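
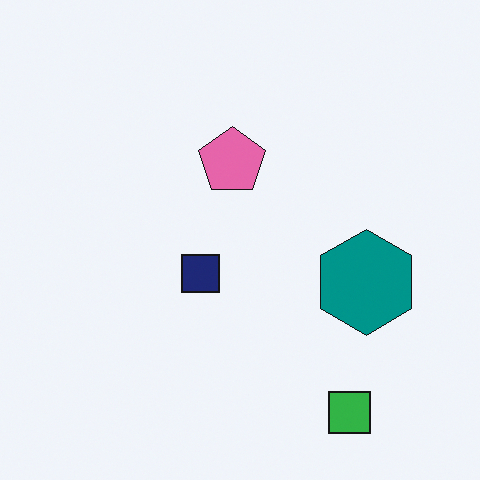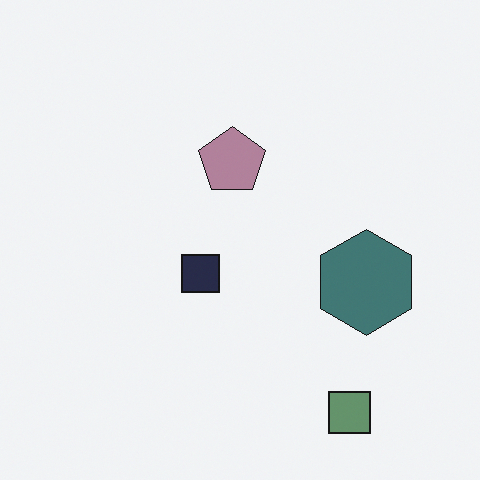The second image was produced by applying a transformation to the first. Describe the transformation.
It was heavily desaturated.

All colors are more muted and greyish — a global saturation change.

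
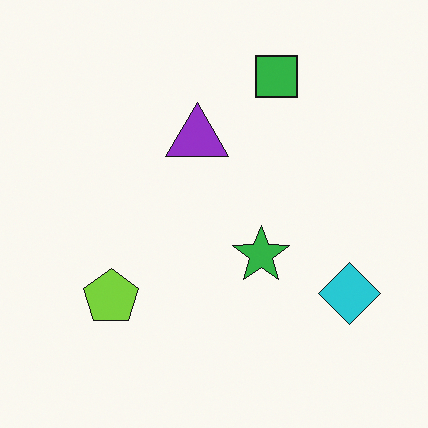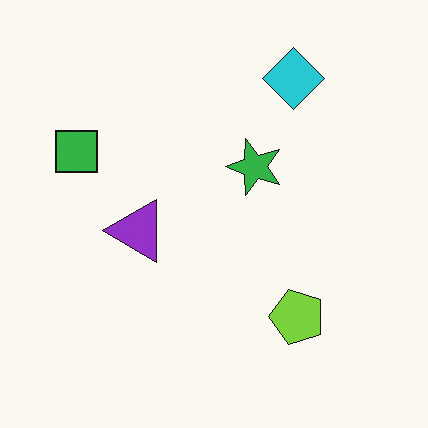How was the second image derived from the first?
It was rotated 90° counter-clockwise.

The cyan diamond sits in the bottom-right of the first image and the top-right of the second — consistent with a whole-image 90° counter-clockwise rotation.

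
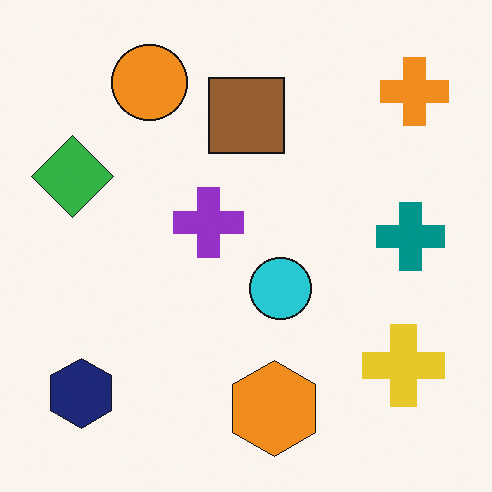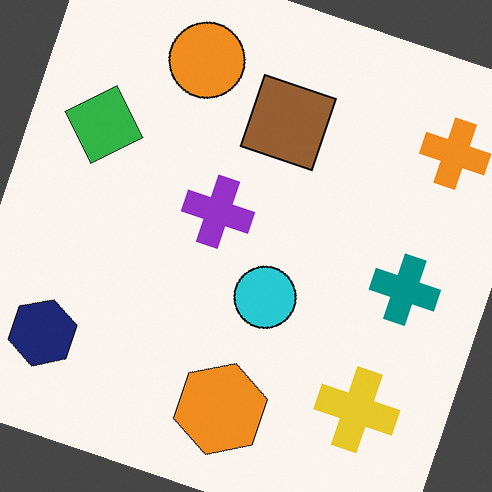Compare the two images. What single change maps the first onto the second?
It was rotated clockwise by a moderate amount.

Every shape is tilted by the same angle and the image corners show triangular fill wedges — a whole-image rotation by a non-right angle.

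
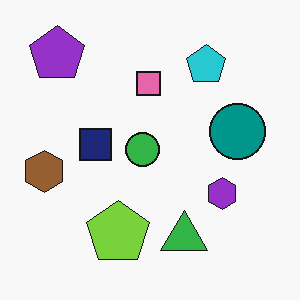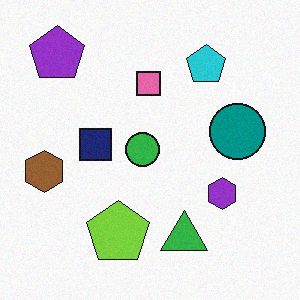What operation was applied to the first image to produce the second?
Degraded with subtle gaussian noise.

Random speckle covers the whole image, including the flat background.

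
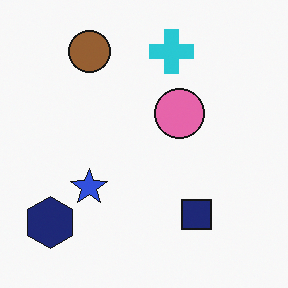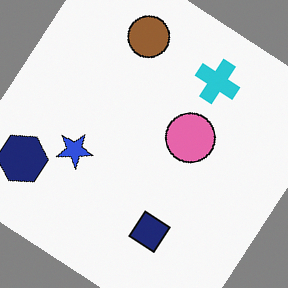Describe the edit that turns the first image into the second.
It was rotated clockwise by a large amount — several tens of degrees.

Every shape is tilted by the same angle and the image corners show triangular fill wedges — a whole-image rotation by a non-right angle.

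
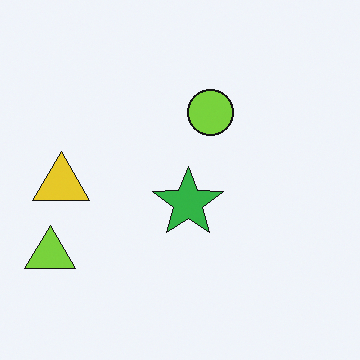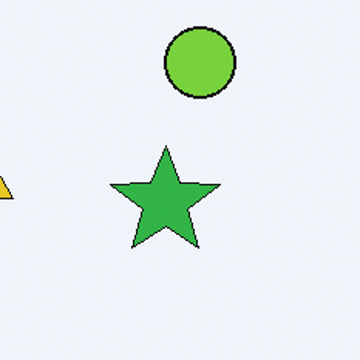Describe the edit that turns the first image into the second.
The second image is the first cropped to a modestly smaller region and rescaled.

The visible shapes are larger and the field of view is narrower; shapes near the original edges may be partly or wholly outside the frame — a crop-and-rescale.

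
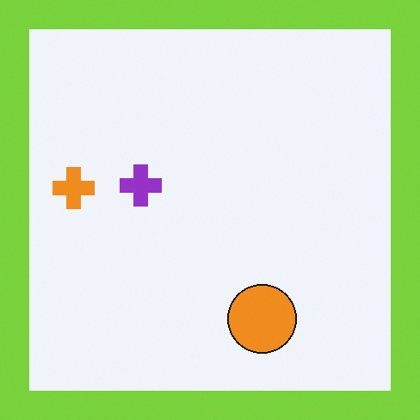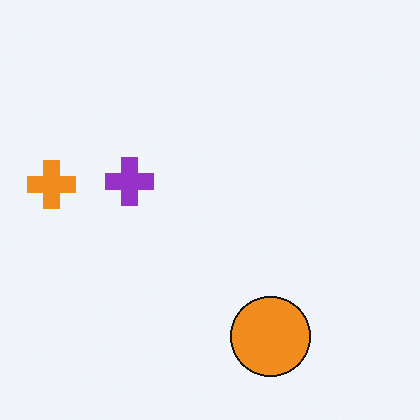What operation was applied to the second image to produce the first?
The first image is the second framed with a lime border.

A solid lime frame runs around the edge of the first image, with the content slightly shrunk inside it.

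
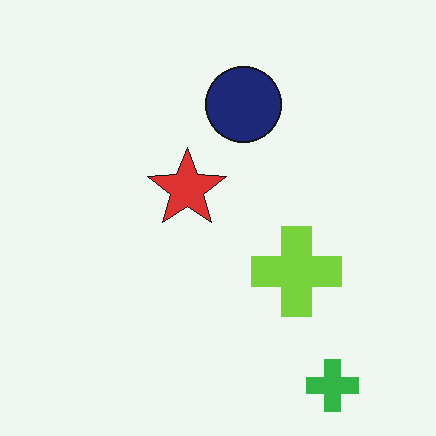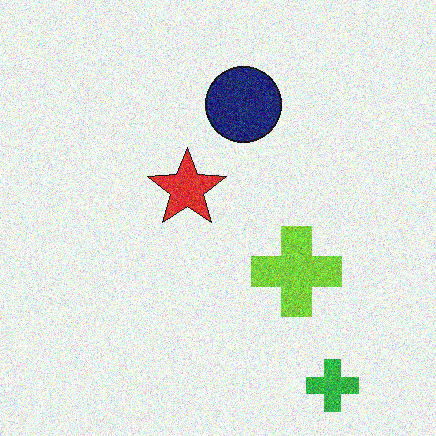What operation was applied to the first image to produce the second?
The transformation is: degraded with visible gaussian noise.

Random speckle covers the whole image, including the flat background.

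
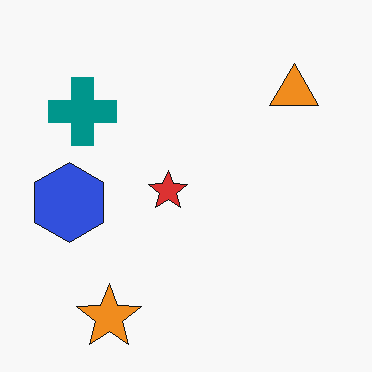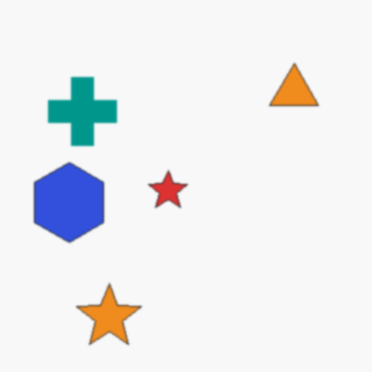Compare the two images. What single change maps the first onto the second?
The second image is the first slightly softened.

Shape edges and outlines are uniformly softened across the whole image.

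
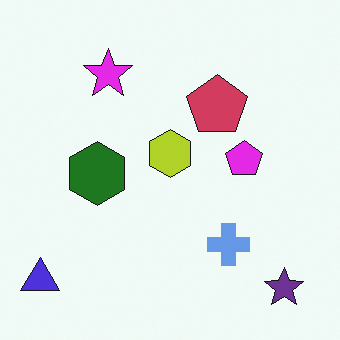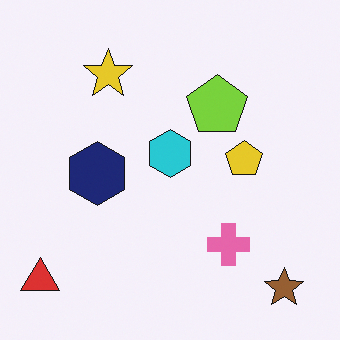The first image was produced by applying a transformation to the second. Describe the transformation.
Hue-shifted by a large amount.

Every shape's color has rotated by the same amount around the hue wheel — a uniform hue shift.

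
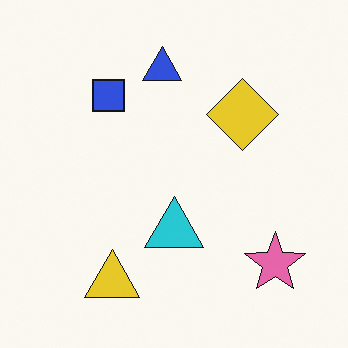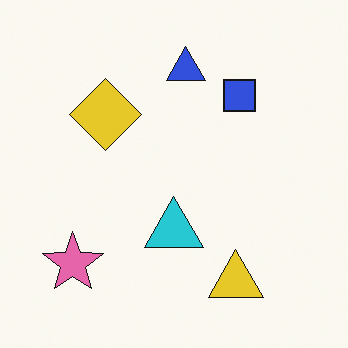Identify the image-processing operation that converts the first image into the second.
The image was flipped horizontally (left ↔ right).

The pink star is in the bottom-right of the first image and the bottom-left of the second — shapes on opposite sides of the vertical midline have swapped in a mirror flip.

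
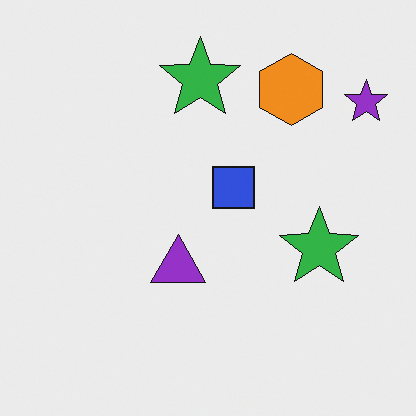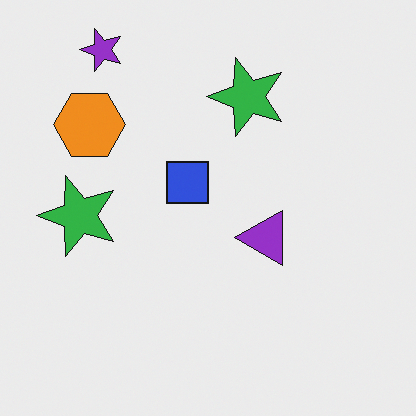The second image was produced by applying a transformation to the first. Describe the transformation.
The image was rotated 90° counter-clockwise.

The purple star sits in the top-right of the first image and the top-left of the second — consistent with a whole-image 90° counter-clockwise rotation.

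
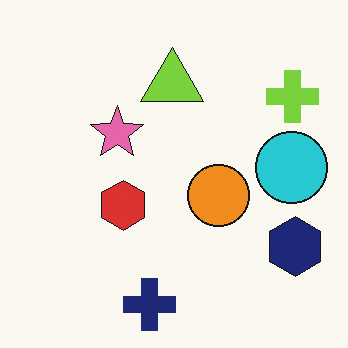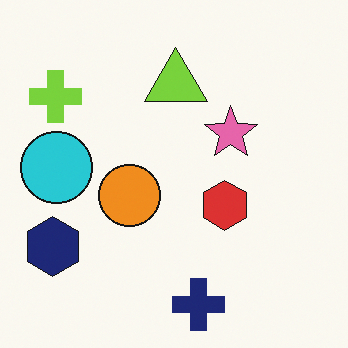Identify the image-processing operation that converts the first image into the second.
The image was flipped horizontally (left ↔ right).

The navy hexagon is in the bottom-right of the first image and the bottom-left of the second — shapes on opposite sides of the vertical midline have swapped in a mirror flip.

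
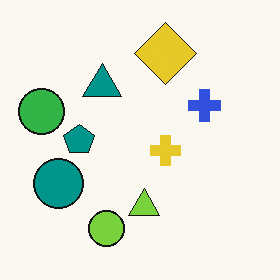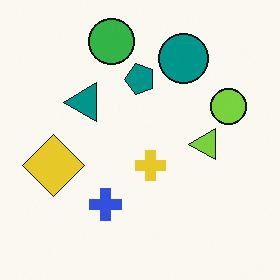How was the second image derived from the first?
The image was transposed (reflected across the top-left ↔ bottom-right diagonal).

Shapes have swapped their row and column positions — what was in the top-right is now in the bottom-left — a diagonal reflection.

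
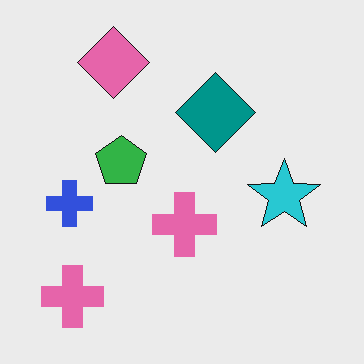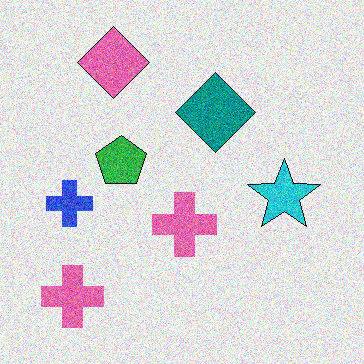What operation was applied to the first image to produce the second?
The image was degraded with visible gaussian noise.

Random speckle covers the whole image, including the flat background.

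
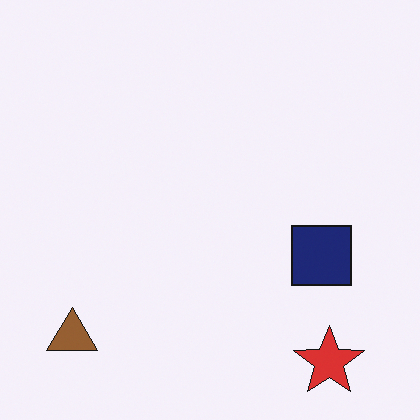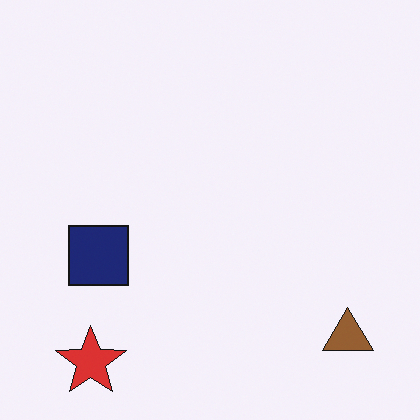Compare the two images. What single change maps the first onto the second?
The image was flipped horizontally (left ↔ right).

The brown triangle is in the bottom-left of the first image and the bottom-right of the second — shapes on opposite sides of the vertical midline have swapped in a mirror flip.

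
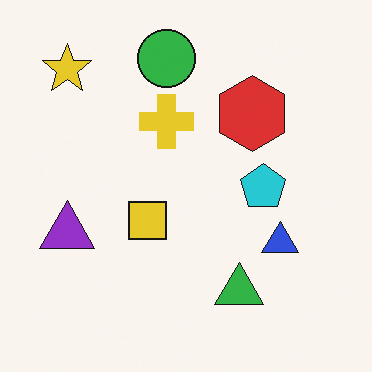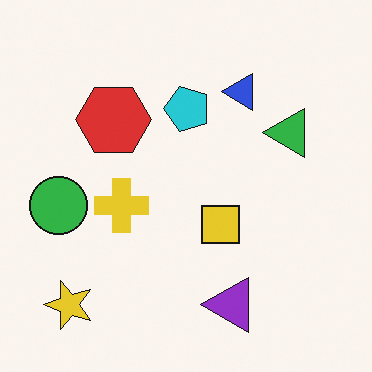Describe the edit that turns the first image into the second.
This is the original image rotated 90° counter-clockwise.

The yellow star sits in the top-left of the first image and the bottom-left of the second — consistent with a whole-image 90° counter-clockwise rotation.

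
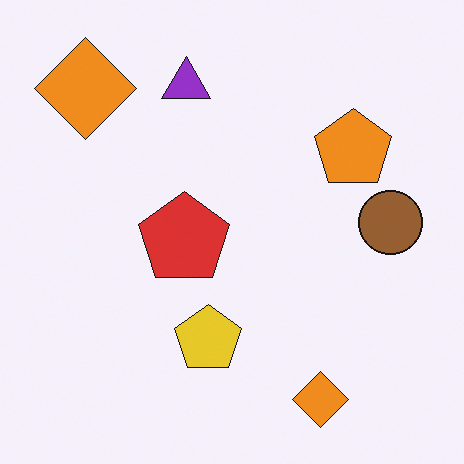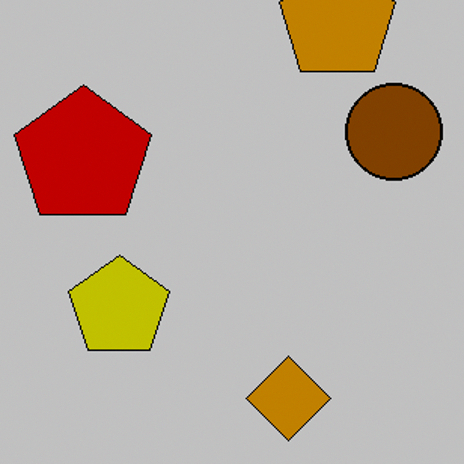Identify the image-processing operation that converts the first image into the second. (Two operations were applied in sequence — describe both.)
It was aggressively posterized, then cropped to a modestly smaller region and rescaled.

Each flat color has snapped to a coarser quantized level — most visibly, the near-white background has dropped to a flat grey. The visible shapes are larger and the field of view is narrower; shapes near the original edges may be partly or wholly outside the frame — a crop-and-rescale.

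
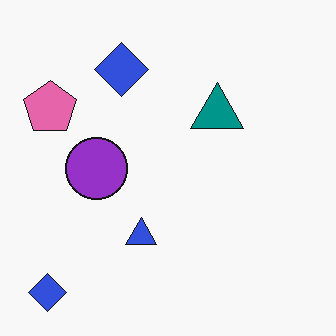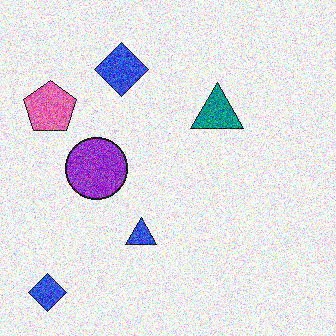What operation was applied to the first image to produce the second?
Degraded with heavy additive noise.

Random speckle covers the whole image, including the flat background.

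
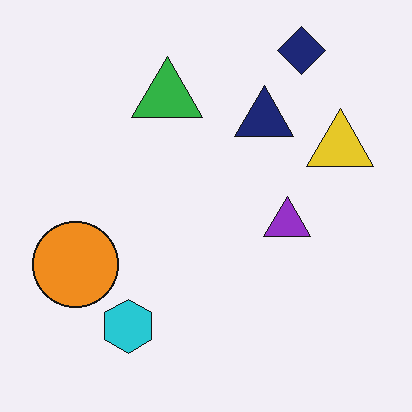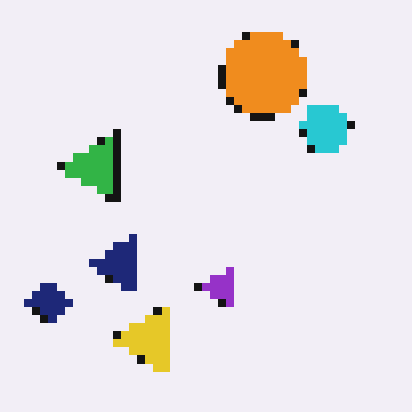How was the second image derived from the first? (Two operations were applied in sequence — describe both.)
The image was pixelated into visible square blocks, then transposed (reflected across the top-left ↔ bottom-right diagonal).

Shapes are reduced to large square blocks; fine edges and outlines are lost — a downscale-then-upscale (mosaic) effect. Shapes have swapped their row and column positions — what was in the top-right is now in the bottom-left — a diagonal reflection.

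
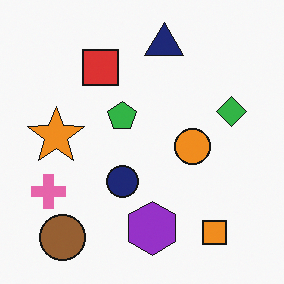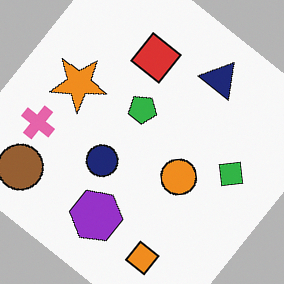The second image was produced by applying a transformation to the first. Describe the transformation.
The transformation is: rotated clockwise by a large amount — several tens of degrees.

Every shape is tilted by the same angle and the image corners show triangular fill wedges — a whole-image rotation by a non-right angle.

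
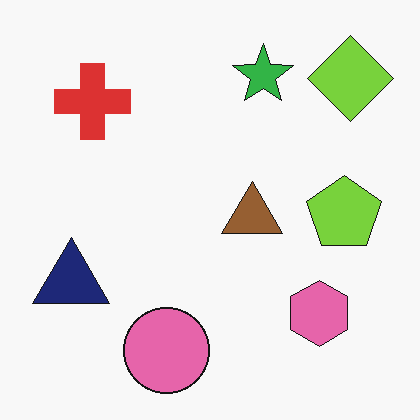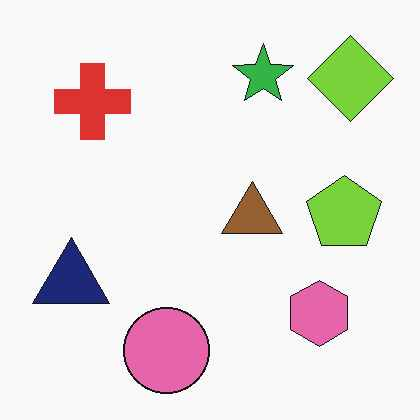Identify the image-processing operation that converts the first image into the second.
It was given moderate JPEG compression.

Blocky 8×8 compression artifacts appear around shape edges and the flat background shows ringing — characteristic JPEG degradation.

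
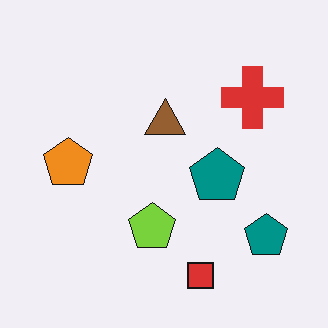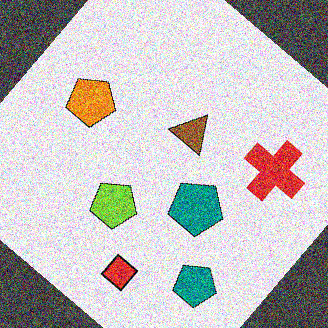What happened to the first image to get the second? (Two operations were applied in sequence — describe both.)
This is the original image rotated clockwise by a large amount — several tens of degrees, then degraded with a thick layer of grain.

Every shape is tilted by the same angle and the image corners show triangular fill wedges — a whole-image rotation by a non-right angle. Random speckle covers the whole image, including the flat background.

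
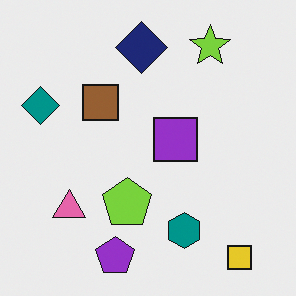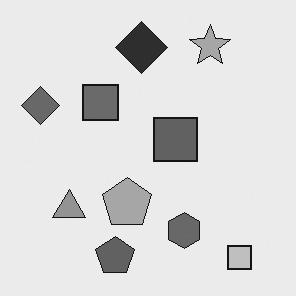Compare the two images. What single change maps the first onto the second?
Converted to grayscale.

All color is removed — every shape is now a shade of grey.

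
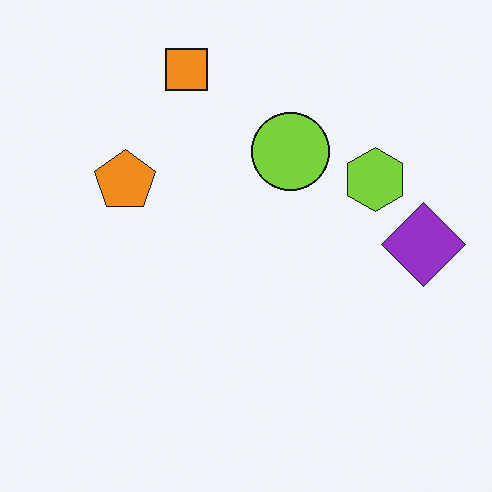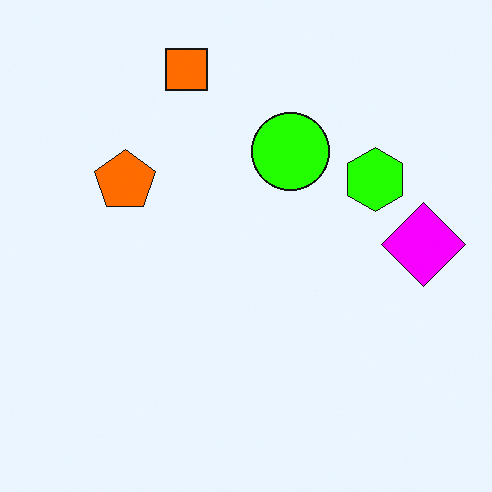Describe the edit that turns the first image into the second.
The second image is the first heavily oversaturated.

All colors are more vivid — a global saturation change.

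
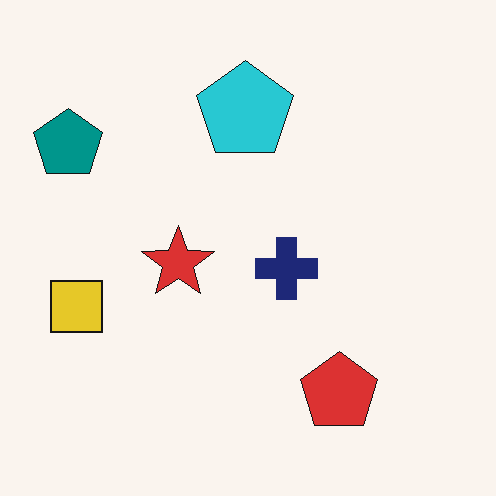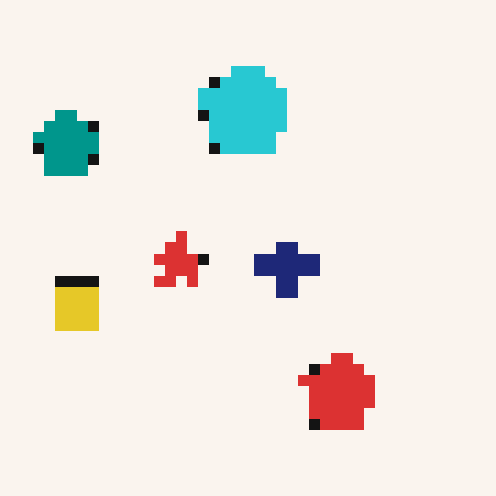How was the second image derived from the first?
Coarsely pixelated.

Shapes are reduced to large square blocks; fine edges and outlines are lost — a downscale-then-upscale (mosaic) effect.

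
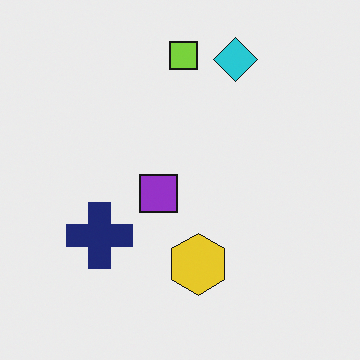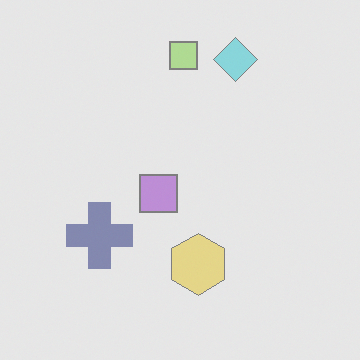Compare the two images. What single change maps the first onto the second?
This is the original image given much lower contrast.

Tones are pushed toward mid-grey across the whole image — a global contrast change.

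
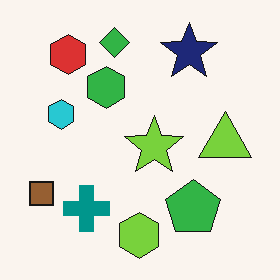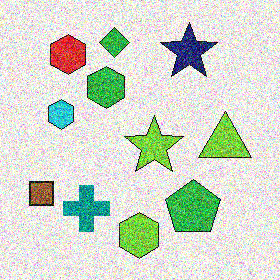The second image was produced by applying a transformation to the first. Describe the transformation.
This is the original image degraded with a thick layer of grain.

Random speckle covers the whole image, including the flat background.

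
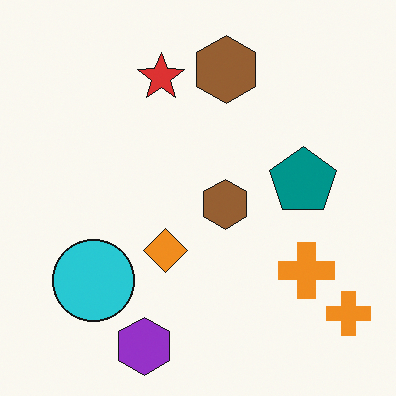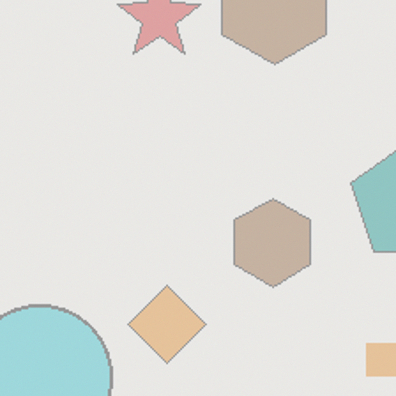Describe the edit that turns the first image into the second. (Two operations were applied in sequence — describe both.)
The second image is the first cropped tightly and scaled back up, then washed out (contrast reduced).

The visible shapes are larger and the field of view is narrower; shapes near the original edges may be partly or wholly outside the frame — a crop-and-rescale. Tones are pushed toward mid-grey across the whole image — a global contrast change.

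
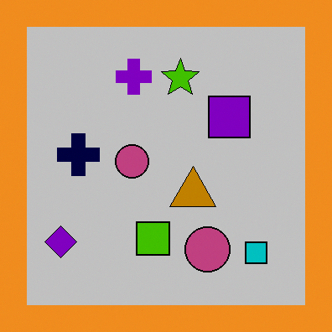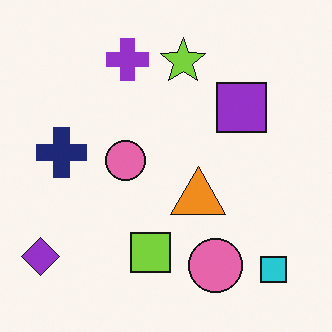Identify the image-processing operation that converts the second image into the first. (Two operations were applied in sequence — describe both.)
The image was heavily posterized to just a handful of flat colors, then framed with a orange border.

Each flat color has snapped to a coarser quantized level — most visibly, the near-white background has dropped to a flat grey. A solid orange frame runs around the edge of the first image, with the content slightly shrunk inside it.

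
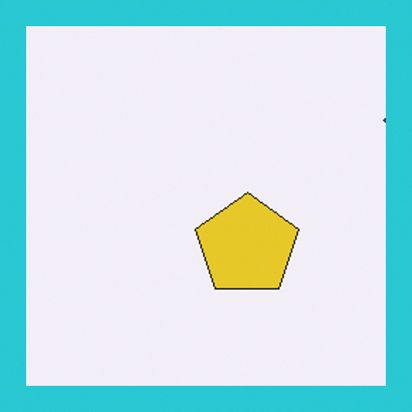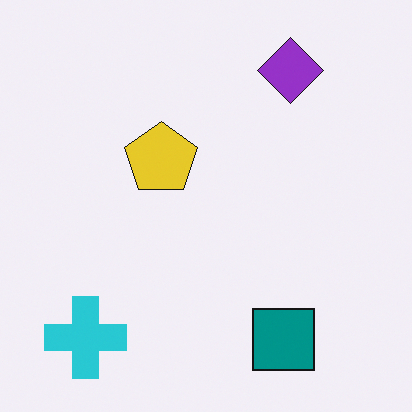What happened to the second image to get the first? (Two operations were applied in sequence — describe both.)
This is the original image cropped to a noticeably smaller region and rescaled, then framed with a cyan border.

The visible shapes are larger and the field of view is narrower; shapes near the original edges may be partly or wholly outside the frame — a crop-and-rescale. A solid cyan frame runs around the edge of the first image, with the content slightly shrunk inside it.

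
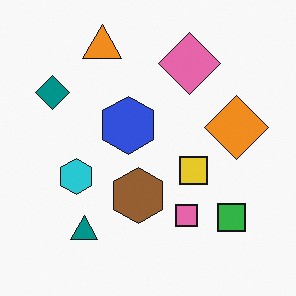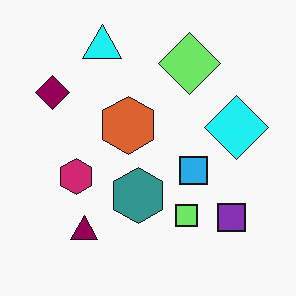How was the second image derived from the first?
This is the original image hue-shifted by a moderate amount.

Every shape's color has rotated by the same amount around the hue wheel — a uniform hue shift.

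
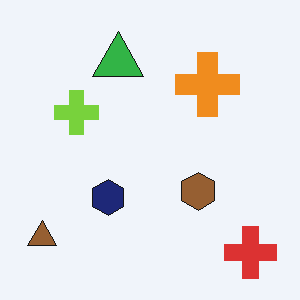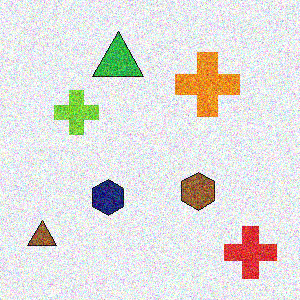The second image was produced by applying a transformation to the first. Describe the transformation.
The image was degraded with a thick layer of grain.

Random speckle covers the whole image, including the flat background.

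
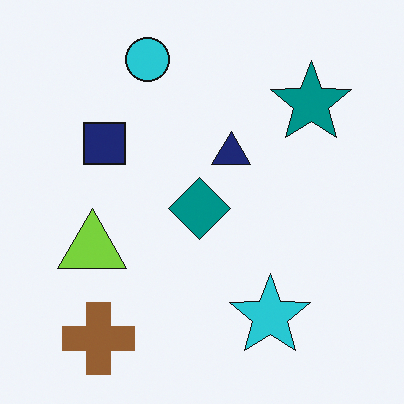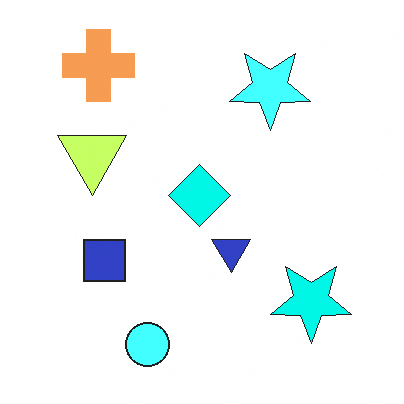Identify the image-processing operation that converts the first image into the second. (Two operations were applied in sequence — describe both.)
Brightened a lot, then flipped vertically (top ↔ bottom).

Every pixel — background and shapes alike — is uniformly brightened. The cyan circle is in the top of the first image and the bottom of the second — shapes on opposite sides of the horizontal midline have swapped in a mirror flip.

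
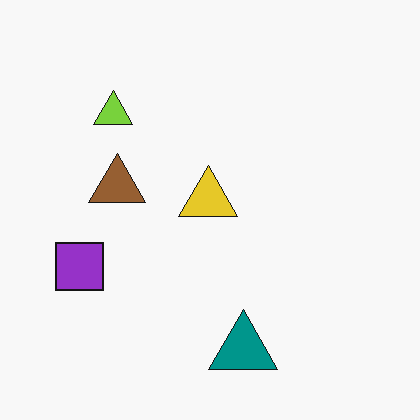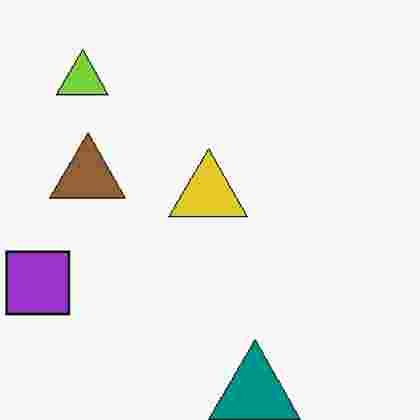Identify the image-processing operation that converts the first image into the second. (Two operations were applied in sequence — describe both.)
It was cropped to a modestly smaller region and rescaled, then degraded with heavy JPEG compression.

The visible shapes are larger and the field of view is narrower; shapes near the original edges may be partly or wholly outside the frame — a crop-and-rescale. Blocky 8×8 compression artifacts appear around shape edges and the flat background shows ringing — characteristic JPEG degradation.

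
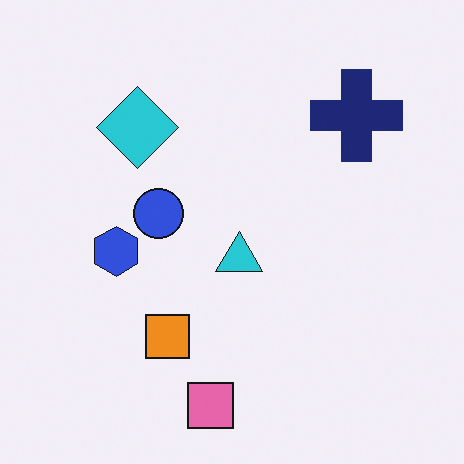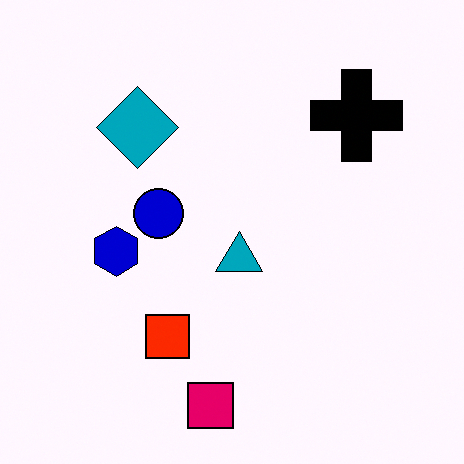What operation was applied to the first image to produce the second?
It was boosted in contrast.

Tones are pushed away from mid-grey across the whole image — a global contrast change.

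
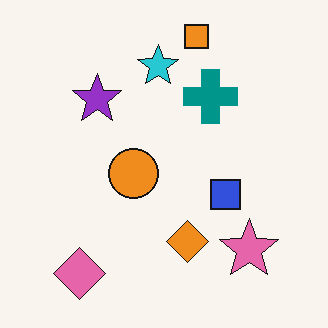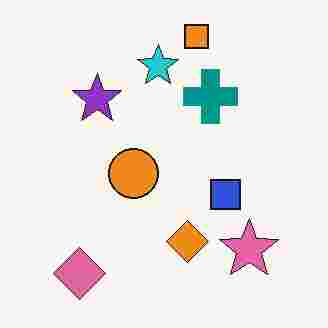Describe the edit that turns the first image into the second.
It was degraded with heavy JPEG compression.

Blocky 8×8 compression artifacts appear around shape edges and the flat background shows ringing — characteristic JPEG degradation.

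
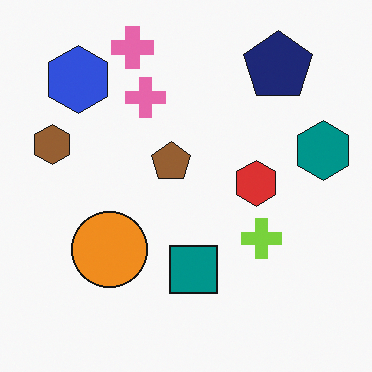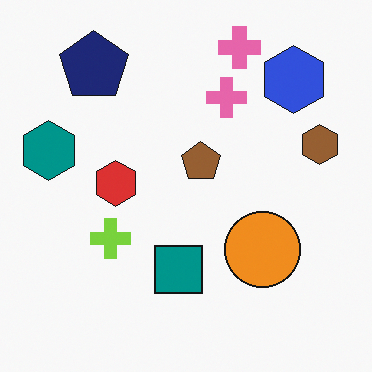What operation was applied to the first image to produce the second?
Flipped horizontally (left ↔ right).

The teal hexagon is in the right of the first image and the left of the second — shapes on opposite sides of the vertical midline have swapped in a mirror flip.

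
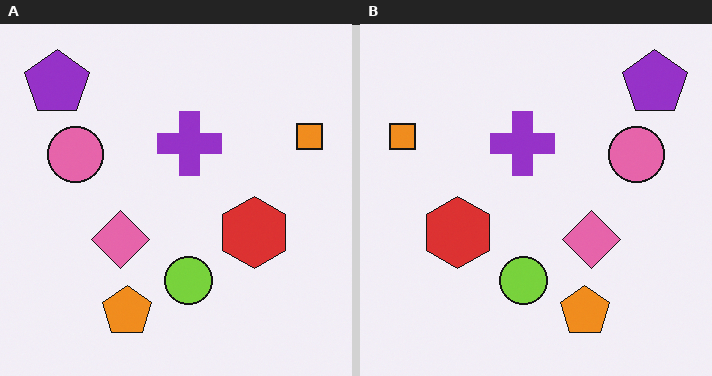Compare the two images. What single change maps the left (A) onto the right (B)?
The transformation is: flipped horizontally (left ↔ right).

The orange square is in the top-right of the left (A) image and the top-left of the right (B) — shapes on opposite sides of the vertical midline have swapped in a mirror flip.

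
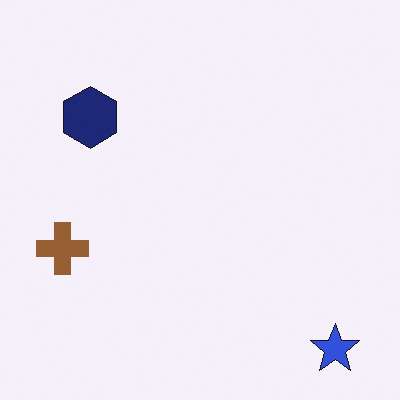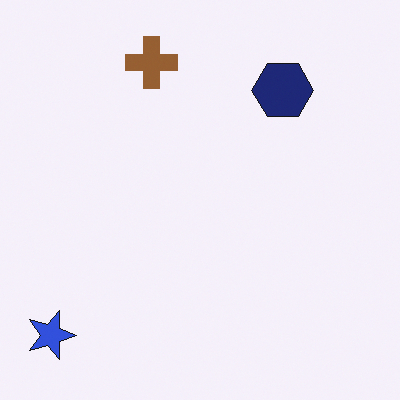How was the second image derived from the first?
The second image is the first rotated 90° clockwise.

The blue star sits in the bottom-right of the first image and the bottom-left of the second — consistent with a whole-image 90° clockwise rotation.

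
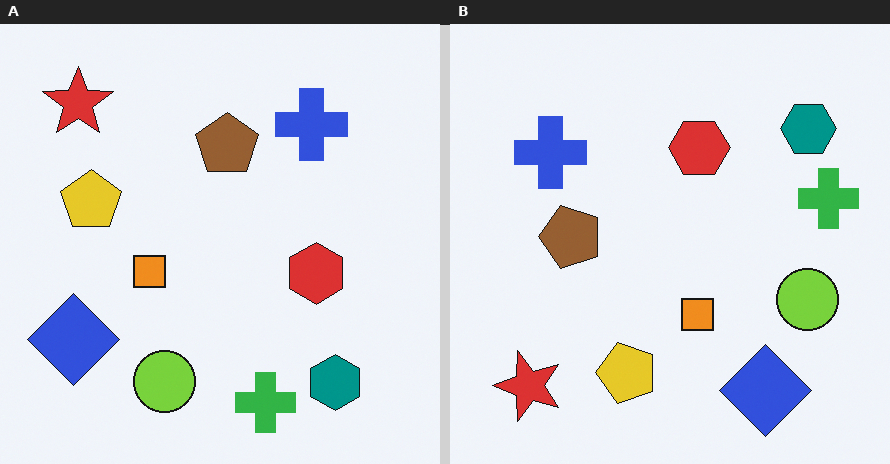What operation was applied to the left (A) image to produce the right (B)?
Rotated 90° counter-clockwise.

The red star sits in the top-left of the left (A) image and the bottom-left of the right (B) — consistent with a whole-image 90° counter-clockwise rotation.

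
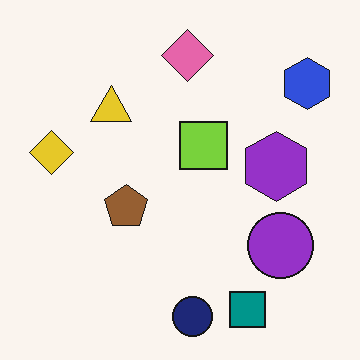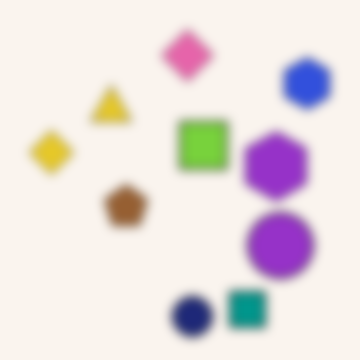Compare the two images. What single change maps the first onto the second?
It was heavily blurred.

Shape edges and outlines are uniformly softened across the whole image.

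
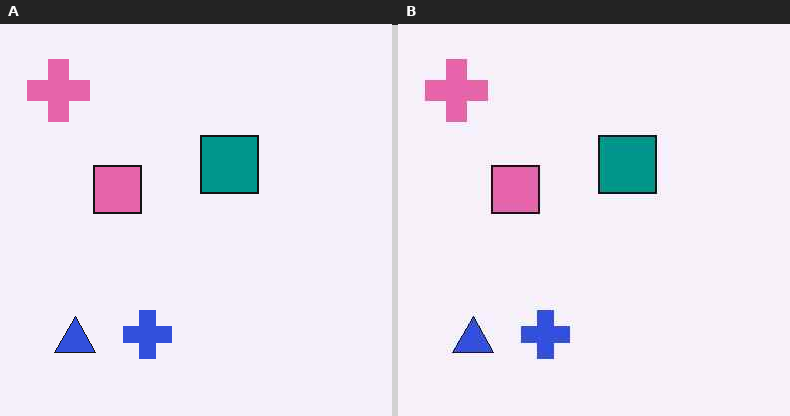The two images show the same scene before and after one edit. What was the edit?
The right (B) image is the left (A) given moderate JPEG compression.

Blocky 8×8 compression artifacts appear around shape edges and the flat background shows ringing — characteristic JPEG degradation.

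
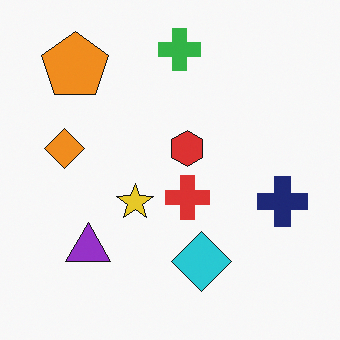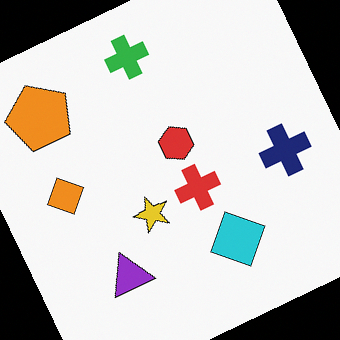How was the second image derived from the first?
The image was rotated counter-clockwise by a moderate amount.

Every shape is tilted by the same angle and the image corners show triangular fill wedges — a whole-image rotation by a non-right angle.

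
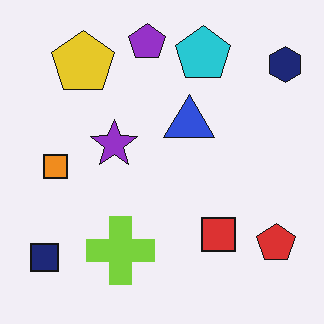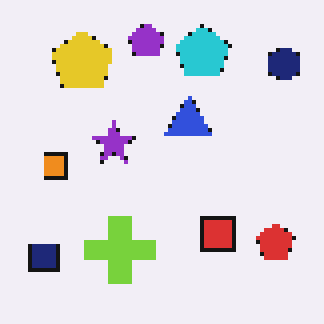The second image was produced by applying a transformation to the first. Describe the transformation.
The image was lightly pixelated (a mild mosaic effect).

Shapes are reduced to large square blocks; fine edges and outlines are lost — a downscale-then-upscale (mosaic) effect.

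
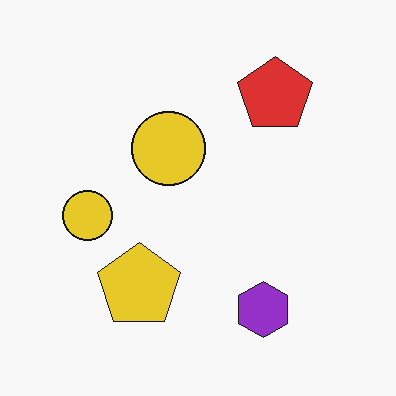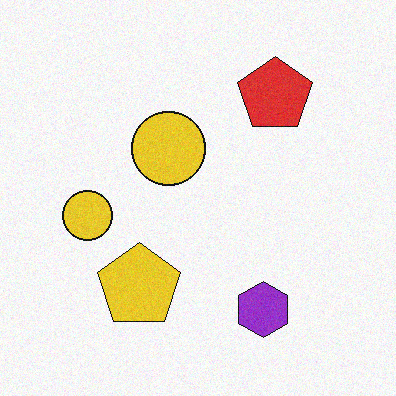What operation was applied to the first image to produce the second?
The image was degraded with light additive noise.

Random speckle covers the whole image, including the flat background.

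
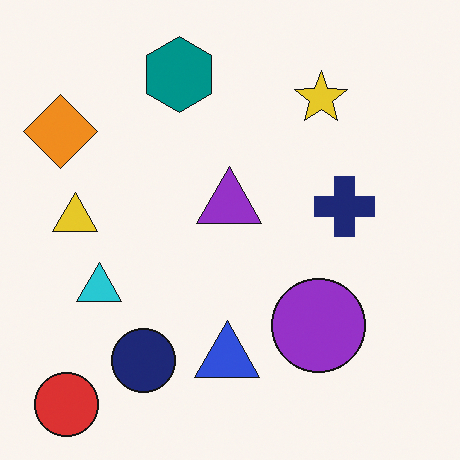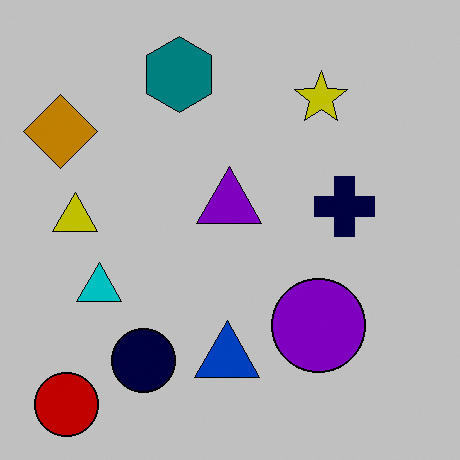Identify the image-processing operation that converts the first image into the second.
Aggressively posterized.

Each flat color has snapped to a coarser quantized level — most visibly, the near-white background has dropped to a flat grey.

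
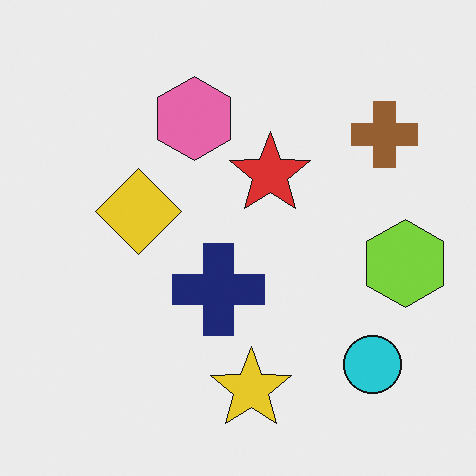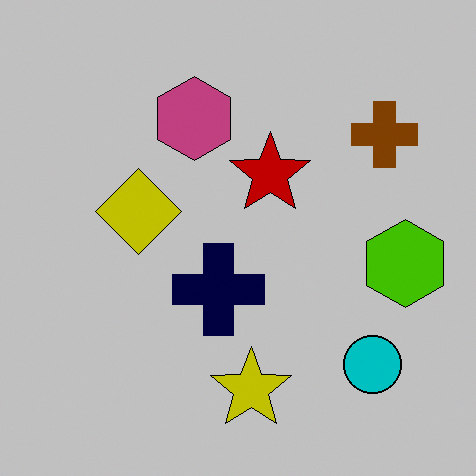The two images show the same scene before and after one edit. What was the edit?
Heavily posterized to just a handful of flat colors.

Each flat color has snapped to a coarser quantized level — most visibly, the near-white background has dropped to a flat grey.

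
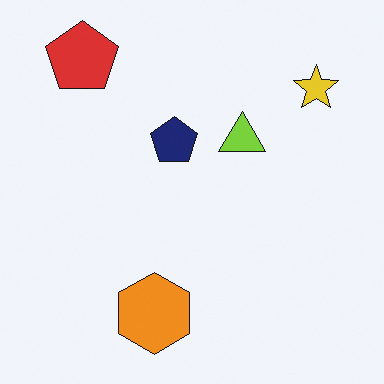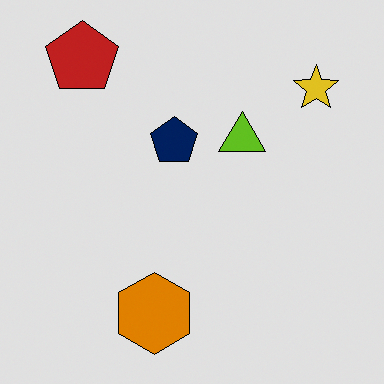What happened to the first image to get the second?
This is the original image moderately posterized.

Each flat color has snapped to a coarser quantized level — most visibly, the near-white background has dropped to a flat grey.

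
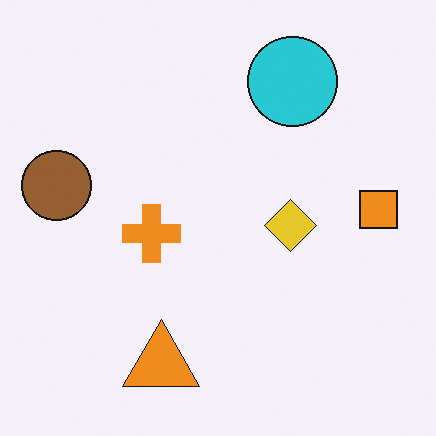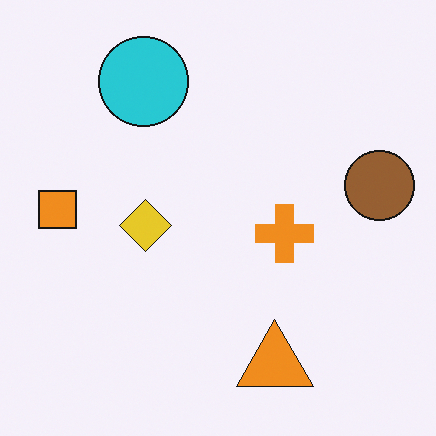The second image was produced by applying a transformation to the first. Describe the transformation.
It was flipped horizontally (left ↔ right).

The brown circle is in the left of the first image and the right of the second — shapes on opposite sides of the vertical midline have swapped in a mirror flip.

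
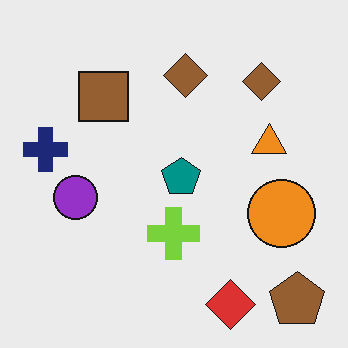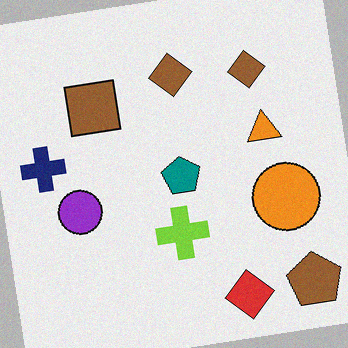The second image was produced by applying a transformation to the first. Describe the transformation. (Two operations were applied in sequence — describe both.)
Rotated counter-clockwise by a few degrees, then degraded with subtle gaussian noise.

Every shape is tilted by the same angle and the image corners show triangular fill wedges — a whole-image rotation by a non-right angle. Random speckle covers the whole image, including the flat background.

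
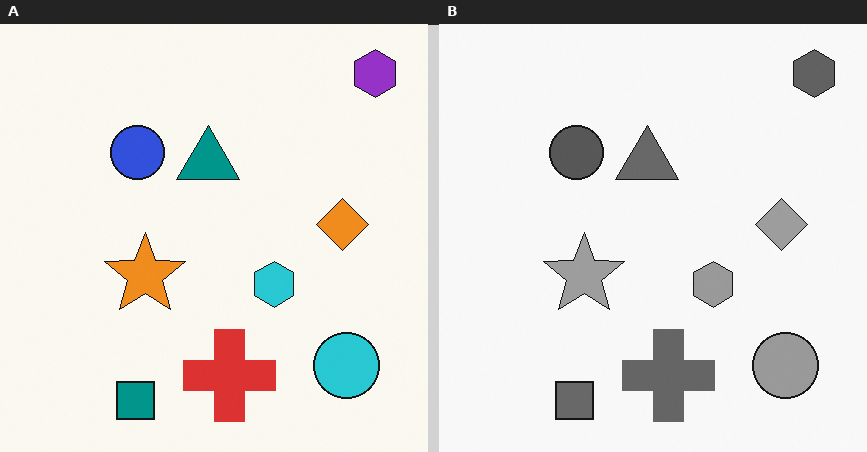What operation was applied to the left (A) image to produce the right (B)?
It was converted to grayscale.

All color is removed — every shape is now a shade of grey.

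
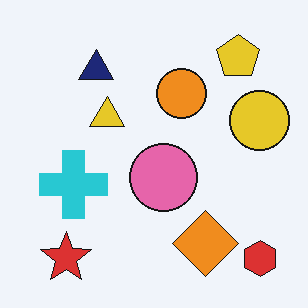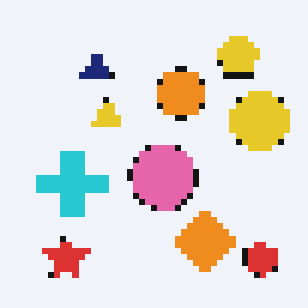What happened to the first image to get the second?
It was moderately pixelated.

Shapes are reduced to large square blocks; fine edges and outlines are lost — a downscale-then-upscale (mosaic) effect.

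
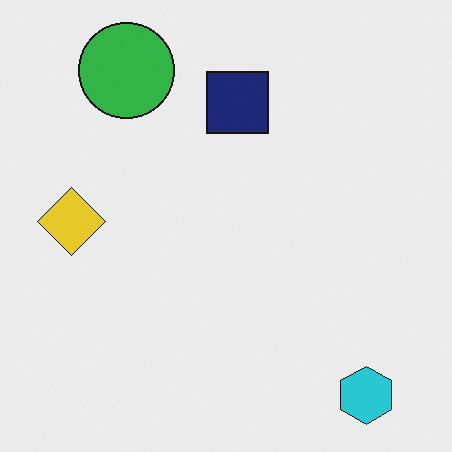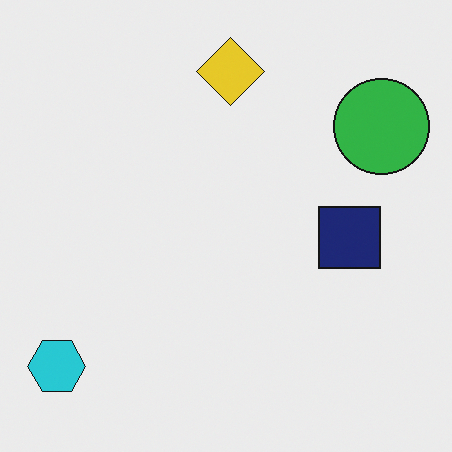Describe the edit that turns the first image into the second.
Rotated 90° clockwise.

The cyan hexagon sits in the bottom-right of the first image and the bottom-left of the second — consistent with a whole-image 90° clockwise rotation.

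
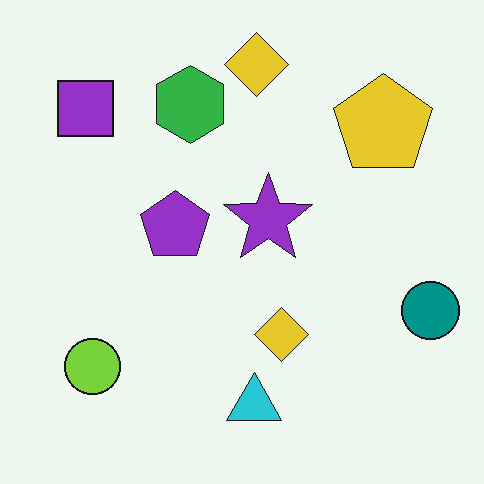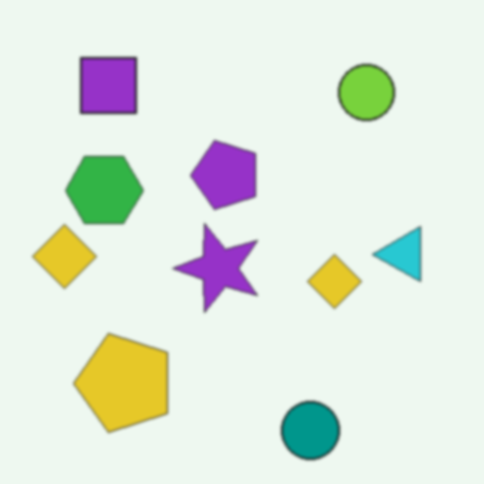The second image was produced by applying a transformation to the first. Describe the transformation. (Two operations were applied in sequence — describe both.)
The image was given a subtle gaussian blur, then transposed (reflected across the top-left ↔ bottom-right diagonal).

Shape edges and outlines are uniformly softened across the whole image. Shapes have swapped their row and column positions — what was in the top-right is now in the bottom-left — a diagonal reflection.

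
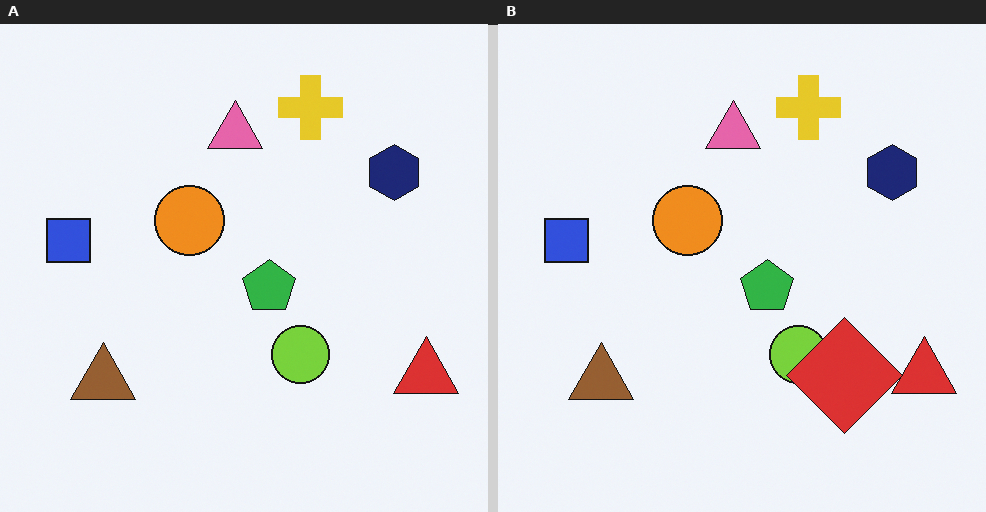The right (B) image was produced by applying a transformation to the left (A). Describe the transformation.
The transformation is: overlaid with an additional red diamond.

A red diamond appears in the right (B) image that is absent from the left (A).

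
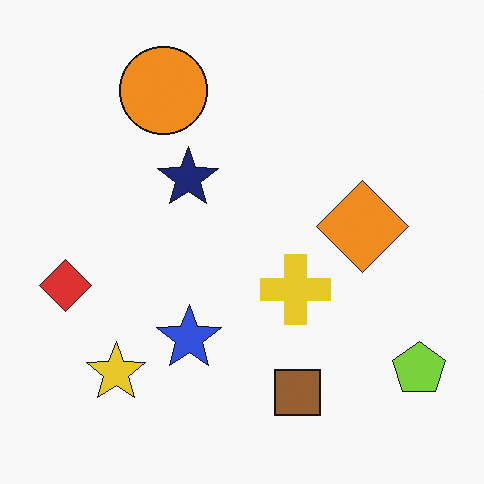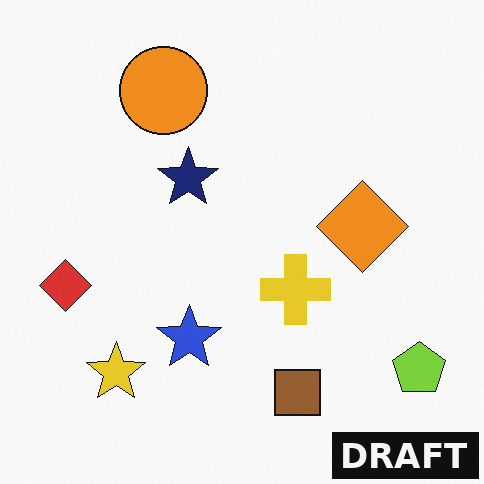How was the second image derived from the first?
It was watermarked with the text "DRAFT" in the lower-right corner.

A dark label reading "DRAFT" appears in the lower-right corner.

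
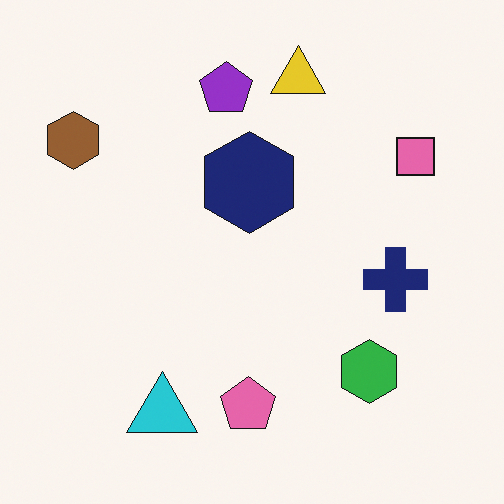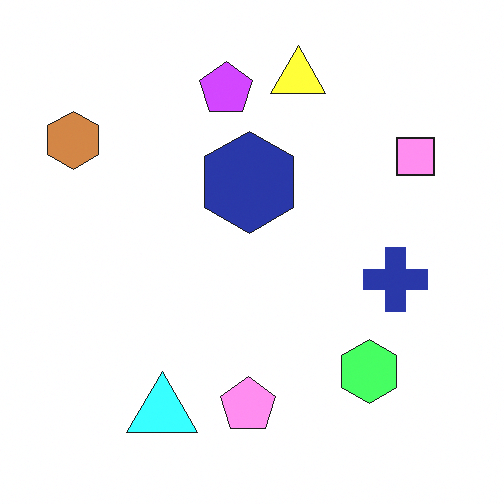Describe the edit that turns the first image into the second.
The second image is the first substantially brightened.

Every pixel — background and shapes alike — is uniformly brightened.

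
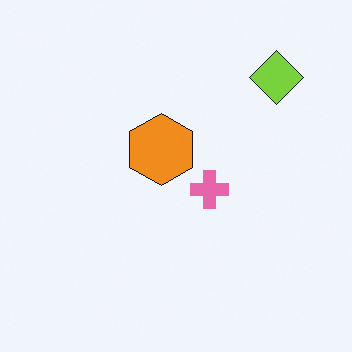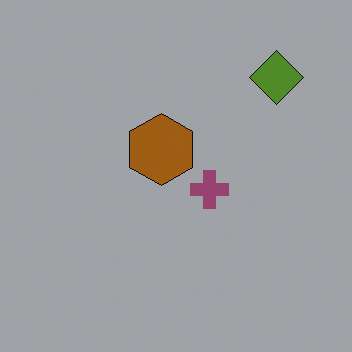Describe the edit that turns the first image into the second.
The transformation is: noticeably darkened.

Every pixel — background and shapes alike — is uniformly darkened.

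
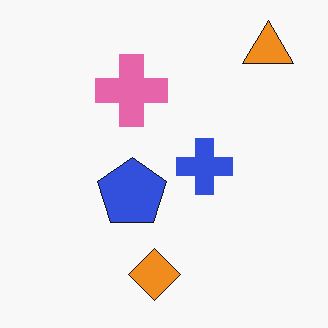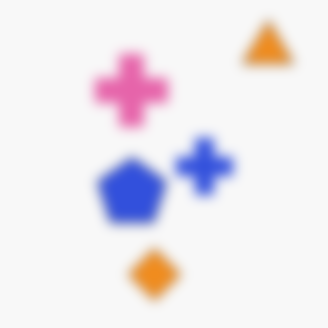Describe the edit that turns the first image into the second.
This is the original image heavily blurred.

Shape edges and outlines are uniformly softened across the whole image.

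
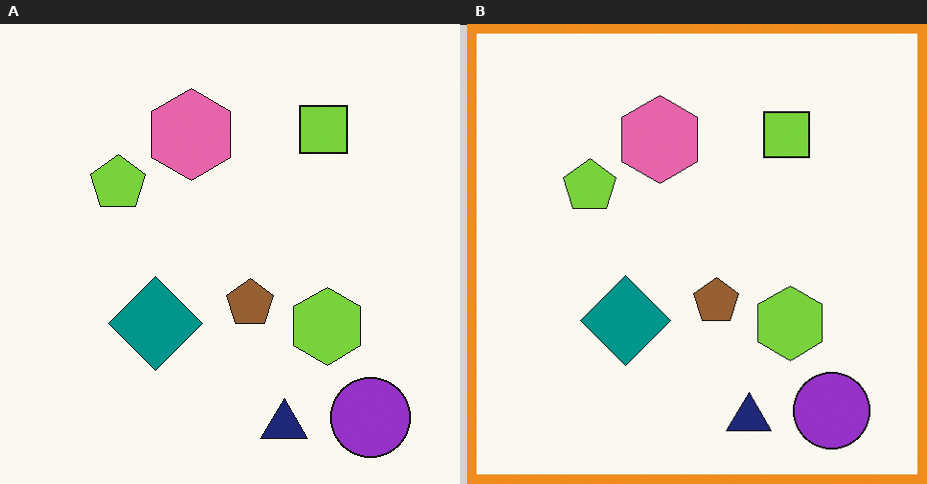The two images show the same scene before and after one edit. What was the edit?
It was framed with a orange border.

A solid orange frame runs around the edge of the right (B) image, with the content slightly shrunk inside it.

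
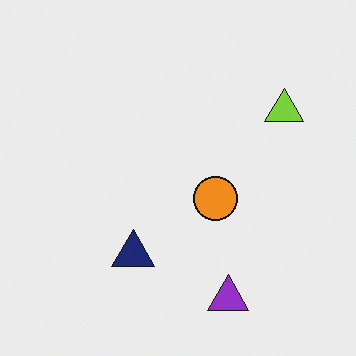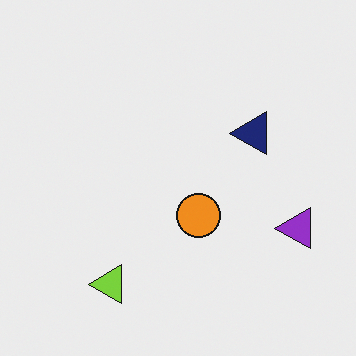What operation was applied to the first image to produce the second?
It was transposed (reflected across the top-left ↔ bottom-right diagonal).

Shapes have swapped their row and column positions — what was in the top-right is now in the bottom-left — a diagonal reflection.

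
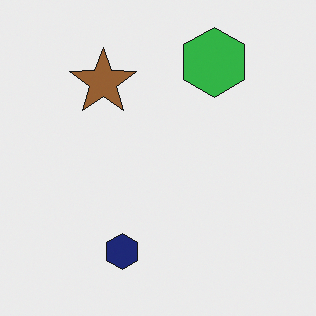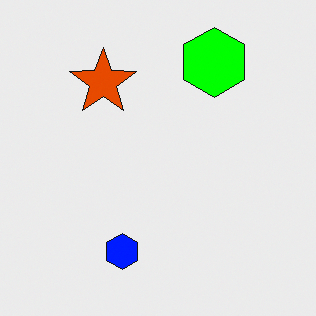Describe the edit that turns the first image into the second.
This is the original image made much more vivid (saturation change).

All colors are more vivid — a global saturation change.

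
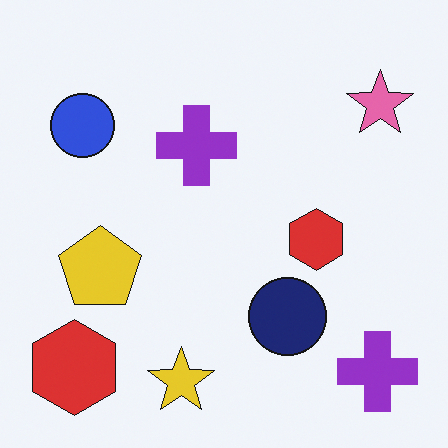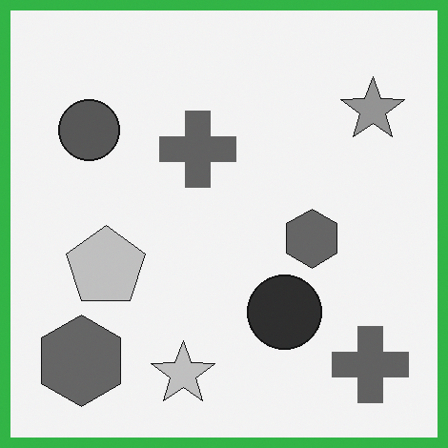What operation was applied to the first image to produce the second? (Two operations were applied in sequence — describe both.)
Converted to grayscale, then framed with a green border.

All color is removed — every shape is now a shade of grey. A solid green frame runs around the edge of the second image, with the content slightly shrunk inside it.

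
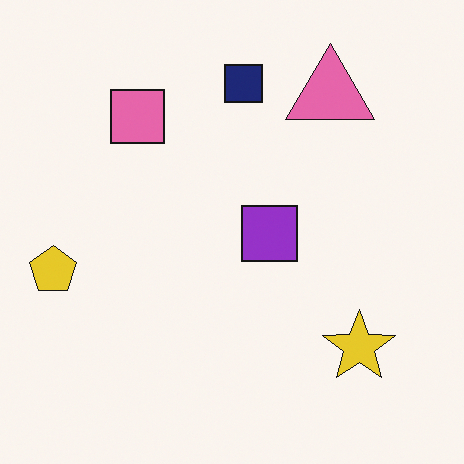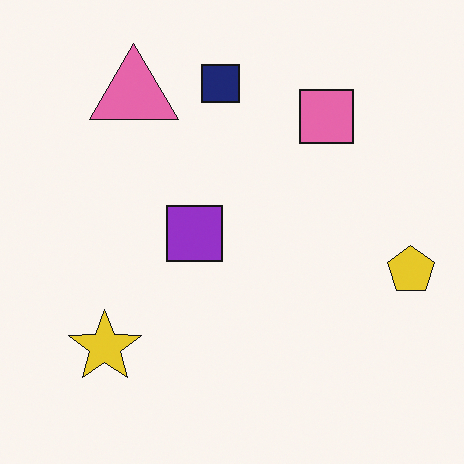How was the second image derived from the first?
The transformation is: flipped horizontally (left ↔ right).

The yellow pentagon is in the left of the first image and the right of the second — shapes on opposite sides of the vertical midline have swapped in a mirror flip.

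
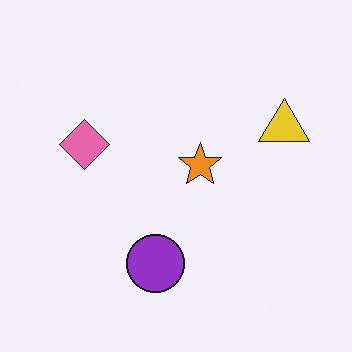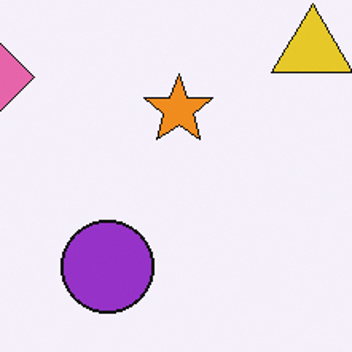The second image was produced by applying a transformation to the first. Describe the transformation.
Cropped to a modestly smaller region and rescaled.

The visible shapes are larger and the field of view is narrower; shapes near the original edges may be partly or wholly outside the frame — a crop-and-rescale.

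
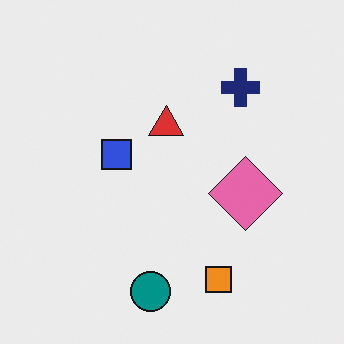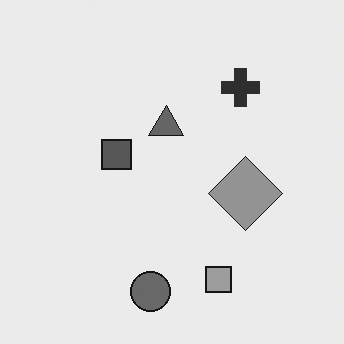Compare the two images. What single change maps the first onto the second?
The image was converted to grayscale.

All color is removed — every shape is now a shade of grey.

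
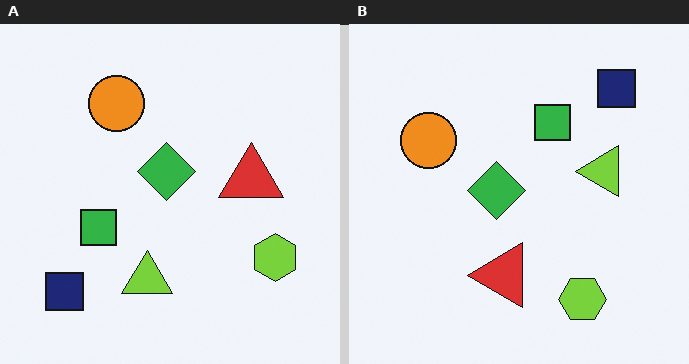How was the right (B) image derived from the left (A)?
The transformation is: transposed (reflected across the top-left ↔ bottom-right diagonal).

Shapes have swapped their row and column positions — what was in the top-right is now in the bottom-left — a diagonal reflection.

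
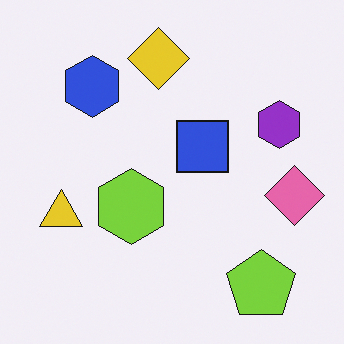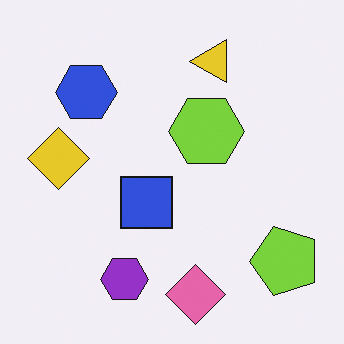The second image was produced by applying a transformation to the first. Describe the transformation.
The image was transposed (reflected across the top-left ↔ bottom-right diagonal).

Shapes have swapped their row and column positions — what was in the top-right is now in the bottom-left — a diagonal reflection.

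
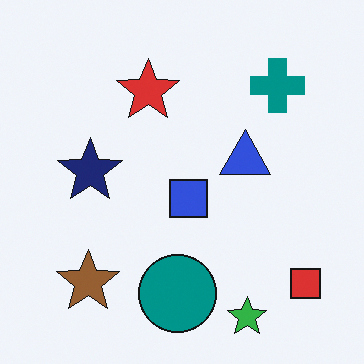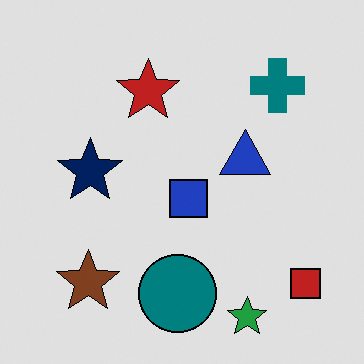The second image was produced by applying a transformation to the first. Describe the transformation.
This is the original image moderately posterized.

Each flat color has snapped to a coarser quantized level — most visibly, the near-white background has dropped to a flat grey.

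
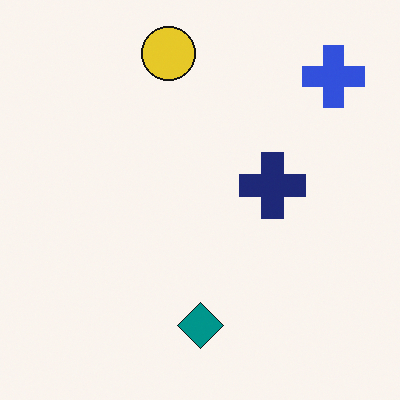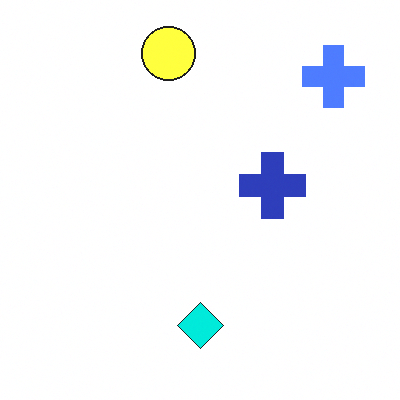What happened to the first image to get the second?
It was substantially brightened.

Every pixel — background and shapes alike — is uniformly brightened.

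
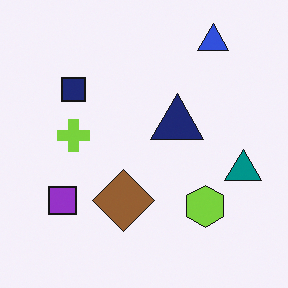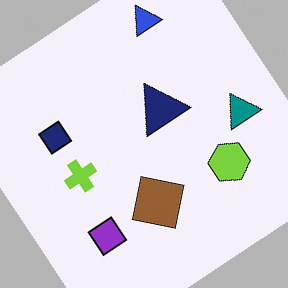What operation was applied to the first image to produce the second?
Rotated counter-clockwise by a large amount — several tens of degrees.

Every shape is tilted by the same angle and the image corners show triangular fill wedges — a whole-image rotation by a non-right angle.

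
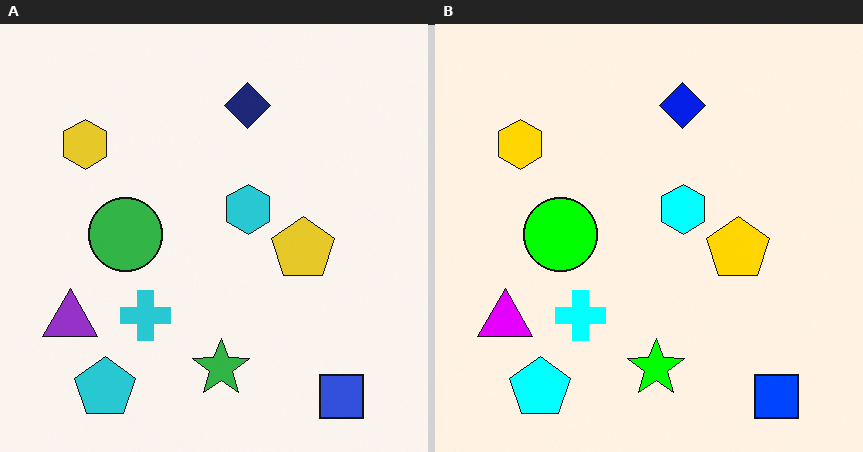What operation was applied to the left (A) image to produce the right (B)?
The right (B) image is the left (A) heavily oversaturated.

All colors are more vivid — a global saturation change.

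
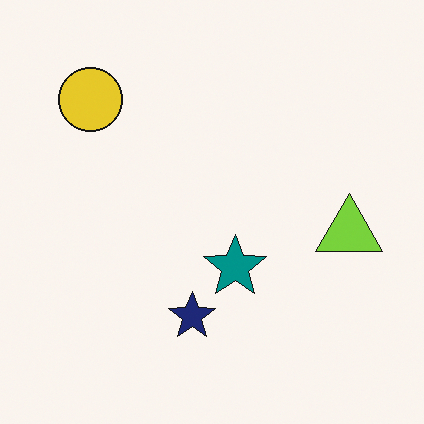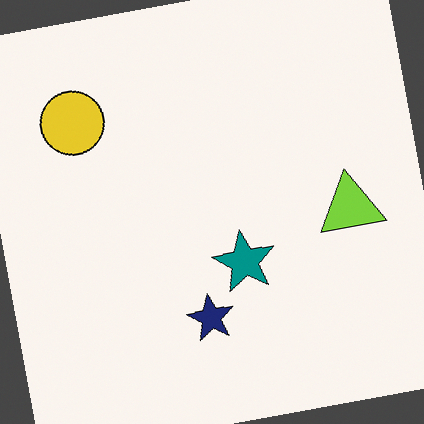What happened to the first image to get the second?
The image was rotated counter-clockwise by a slight angle.

Every shape is tilted by the same angle and the image corners show triangular fill wedges — a whole-image rotation by a non-right angle.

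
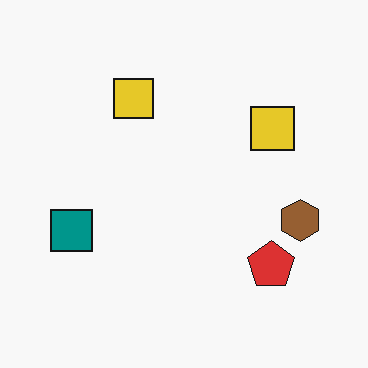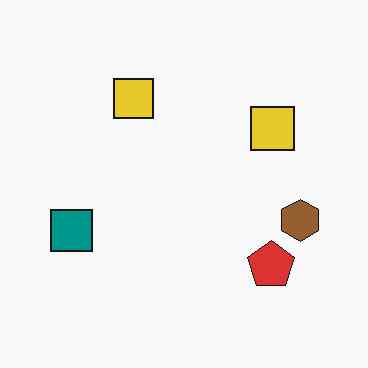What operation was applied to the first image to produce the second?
Given moderate JPEG compression.

Blocky 8×8 compression artifacts appear around shape edges and the flat background shows ringing — characteristic JPEG degradation.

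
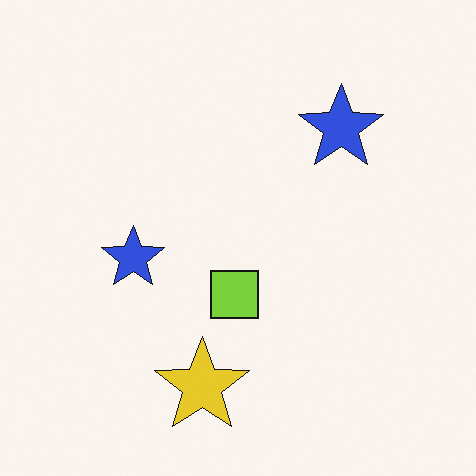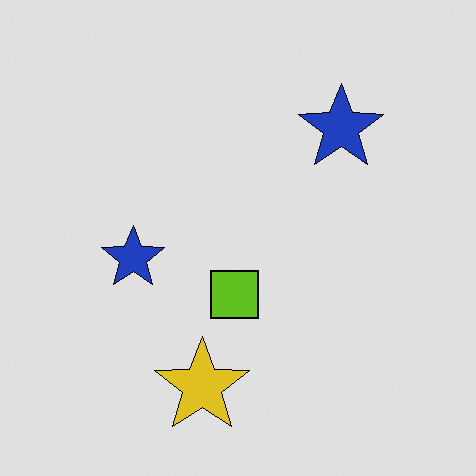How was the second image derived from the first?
The transformation is: moderately posterized.

Each flat color has snapped to a coarser quantized level — most visibly, the near-white background has dropped to a flat grey.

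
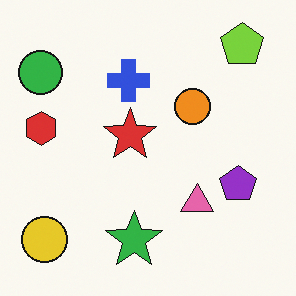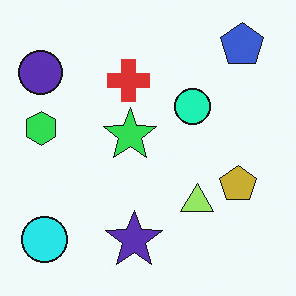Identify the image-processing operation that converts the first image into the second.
Hue-shifted through roughly a third of the color wheel.

Every shape's color has rotated by the same amount around the hue wheel — a uniform hue shift.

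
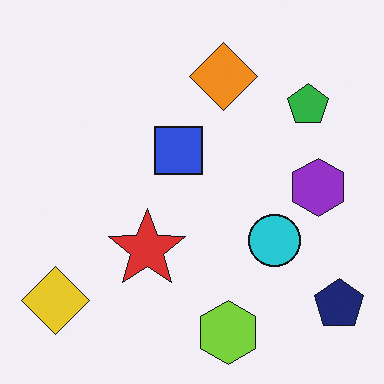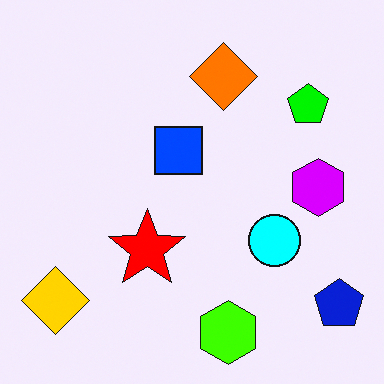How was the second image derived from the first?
Heavily oversaturated.

All colors are more vivid — a global saturation change.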